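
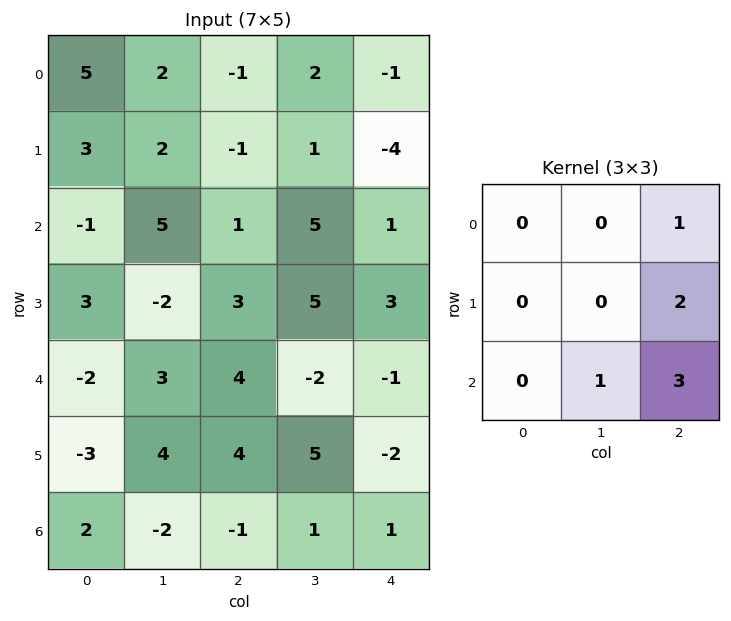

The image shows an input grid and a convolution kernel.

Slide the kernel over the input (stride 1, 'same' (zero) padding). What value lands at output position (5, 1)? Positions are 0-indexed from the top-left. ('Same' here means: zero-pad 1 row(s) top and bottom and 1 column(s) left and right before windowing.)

The receptive field on the zero-padded input at this output position is [-2 3 4 / -3 4 4 / 2 -2 -1]. Elementwise product with the kernel and sum: 4·1 + 4·2 + -2·1 + -1·3.

7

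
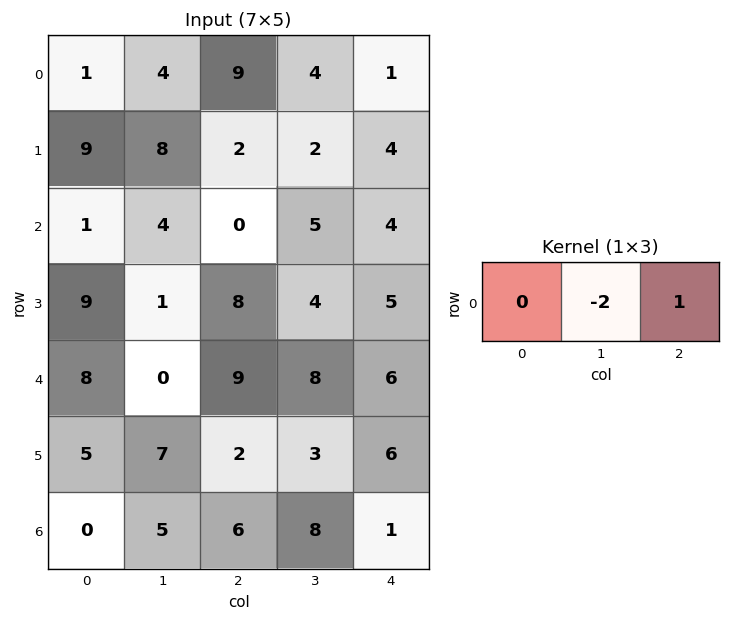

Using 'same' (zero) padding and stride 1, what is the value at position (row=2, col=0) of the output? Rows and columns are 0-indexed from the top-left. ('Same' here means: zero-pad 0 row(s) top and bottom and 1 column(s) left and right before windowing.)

2

The receptive field on the zero-padded input at this output position is [0 1 4]. Elementwise product with the kernel and sum: 1·-2 + 4·1.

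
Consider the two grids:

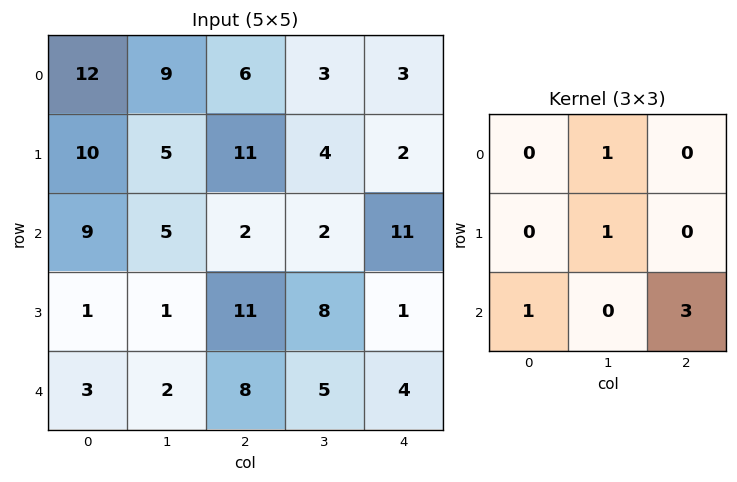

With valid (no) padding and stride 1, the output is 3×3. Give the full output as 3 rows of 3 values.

29 28 42
44 38 20
33 30 30

Output[0,0]: The receptive field on the input at this output position is [12 9 6 / 10 5 11 / 9 5 2]. Elementwise product with the kernel and sum: 9·1 + 5·1 + 9·1 + 2·3.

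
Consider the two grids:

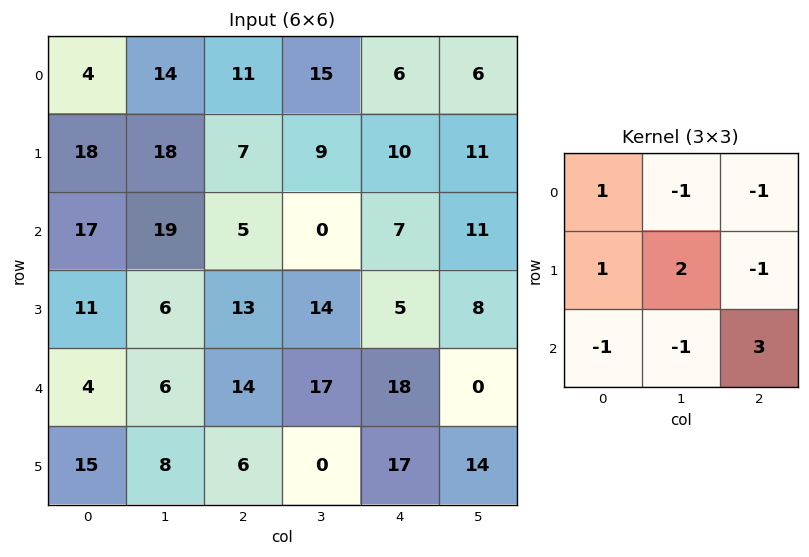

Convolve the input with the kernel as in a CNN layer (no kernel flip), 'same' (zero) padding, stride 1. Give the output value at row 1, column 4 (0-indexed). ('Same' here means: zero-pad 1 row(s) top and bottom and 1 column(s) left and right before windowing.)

47

The receptive field on the zero-padded input at this output position is [15 6 6 / 9 10 11 / 0 7 11]. Elementwise product with the kernel and sum: 15·1 + 6·-1 + 6·-1 + 9·1 + 10·2 + 11·-1 + 0·-1 + 7·-1 + 11·3.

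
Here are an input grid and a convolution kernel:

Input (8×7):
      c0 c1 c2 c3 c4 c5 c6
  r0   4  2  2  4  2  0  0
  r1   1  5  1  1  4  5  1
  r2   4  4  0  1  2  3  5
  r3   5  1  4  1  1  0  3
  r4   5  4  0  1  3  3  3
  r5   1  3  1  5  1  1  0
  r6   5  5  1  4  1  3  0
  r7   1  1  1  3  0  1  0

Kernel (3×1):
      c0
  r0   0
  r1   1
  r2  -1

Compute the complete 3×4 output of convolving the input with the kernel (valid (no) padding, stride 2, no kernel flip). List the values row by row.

Output[0,0]: The receptive field on the input at this output position is [4 / 1 / 4]. Elementwise product with the kernel and sum: 1·1 + 4·-1.
Output[0,1]: The receptive field on the input at this output position is [2 / 1 / 0]. Elementwise product with the kernel and sum: 1·1 + 0·-1.

-3 1 2 -4
0 4 -2 0
-4 0 0 0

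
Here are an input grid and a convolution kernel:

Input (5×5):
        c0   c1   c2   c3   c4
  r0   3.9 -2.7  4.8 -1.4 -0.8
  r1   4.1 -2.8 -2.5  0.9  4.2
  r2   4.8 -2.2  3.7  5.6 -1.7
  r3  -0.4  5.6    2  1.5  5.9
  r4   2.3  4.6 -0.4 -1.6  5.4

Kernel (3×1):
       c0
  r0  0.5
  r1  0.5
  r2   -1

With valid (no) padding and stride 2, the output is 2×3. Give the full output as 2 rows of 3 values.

-0.8 -2.55 3.4
-0.1 3.25 -3.3

Output[0,0]: The receptive field on the input at this output position is [3.9 / 4.1 / 4.8]. Elementwise product with the kernel and sum: 3.9·0.5 + 4.1·0.5 + 4.8·-1.
Output[0,1]: The receptive field on the input at this output position is [4.8 / -2.5 / 3.7]. Elementwise product with the kernel and sum: 4.8·0.5 + -2.5·0.5 + 3.7·-1.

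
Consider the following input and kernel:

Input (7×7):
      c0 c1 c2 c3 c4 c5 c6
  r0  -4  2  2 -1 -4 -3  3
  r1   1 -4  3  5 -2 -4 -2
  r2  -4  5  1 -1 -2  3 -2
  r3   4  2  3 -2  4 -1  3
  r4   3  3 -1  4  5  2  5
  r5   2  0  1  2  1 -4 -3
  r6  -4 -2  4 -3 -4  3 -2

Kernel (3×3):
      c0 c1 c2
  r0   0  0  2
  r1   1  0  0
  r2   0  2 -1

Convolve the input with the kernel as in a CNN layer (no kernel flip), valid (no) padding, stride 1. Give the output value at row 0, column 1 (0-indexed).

-3

The receptive field on the input at this output position is [2 2 -1 / -4 3 5 / 5 1 -1]. Elementwise product with the kernel and sum: -1·2 + -4·1 + 1·2 + -1·-1.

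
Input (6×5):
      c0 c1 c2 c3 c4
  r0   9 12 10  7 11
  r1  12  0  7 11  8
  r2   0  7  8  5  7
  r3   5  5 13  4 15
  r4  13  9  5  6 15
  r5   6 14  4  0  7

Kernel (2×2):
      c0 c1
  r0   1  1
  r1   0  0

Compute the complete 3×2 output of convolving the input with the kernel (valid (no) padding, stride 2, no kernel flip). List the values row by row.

21 17
7 13
22 11

Output[0,0]: The receptive field on the input at this output position is [9 12 / 12 0]. Elementwise product with the kernel and sum: 9·1 + 12·1.
Output[0,1]: The receptive field on the input at this output position is [10 7 / 7 11]. Elementwise product with the kernel and sum: 10·1 + 7·1.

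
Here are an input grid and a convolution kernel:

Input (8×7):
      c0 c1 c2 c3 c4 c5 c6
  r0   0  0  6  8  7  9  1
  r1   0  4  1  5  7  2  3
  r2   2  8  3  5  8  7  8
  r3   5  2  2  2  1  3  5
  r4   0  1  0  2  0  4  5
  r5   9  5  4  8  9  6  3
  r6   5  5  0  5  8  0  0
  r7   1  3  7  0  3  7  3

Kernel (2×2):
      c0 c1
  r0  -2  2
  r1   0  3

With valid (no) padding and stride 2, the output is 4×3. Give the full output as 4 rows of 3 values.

12 19 10
18 10 7
17 28 26
9 10 5

Output[0,0]: The receptive field on the input at this output position is [0 0 / 0 4]. Elementwise product with the kernel and sum: 0·-2 + 0·2 + 4·3.
Output[0,1]: The receptive field on the input at this output position is [6 8 / 1 5]. Elementwise product with the kernel and sum: 6·-2 + 8·2 + 5·3.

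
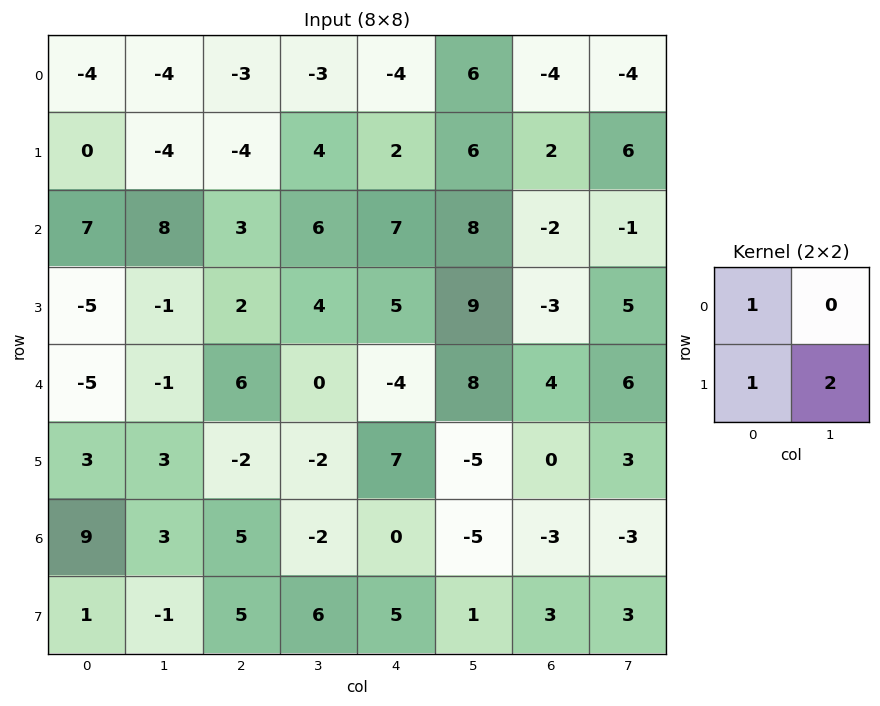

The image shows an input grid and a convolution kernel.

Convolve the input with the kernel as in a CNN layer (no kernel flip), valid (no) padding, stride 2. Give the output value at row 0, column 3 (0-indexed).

10

The receptive field on the input at this output position is [-4 -4 / 2 6]. Elementwise product with the kernel and sum: -4·1 + 2·1 + 6·2.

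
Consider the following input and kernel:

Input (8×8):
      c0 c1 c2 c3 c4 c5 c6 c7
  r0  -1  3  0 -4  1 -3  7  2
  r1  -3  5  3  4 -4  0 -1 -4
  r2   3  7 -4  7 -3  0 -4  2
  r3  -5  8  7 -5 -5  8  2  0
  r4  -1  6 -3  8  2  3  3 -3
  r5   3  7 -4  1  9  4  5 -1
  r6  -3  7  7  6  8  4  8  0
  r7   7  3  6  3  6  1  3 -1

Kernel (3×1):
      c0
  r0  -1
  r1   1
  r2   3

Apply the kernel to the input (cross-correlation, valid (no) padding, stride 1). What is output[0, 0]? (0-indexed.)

The receptive field on the input at this output position is [-1 / -3 / 3]. Elementwise product with the kernel and sum: -1·-1 + -3·1 + 3·3.

7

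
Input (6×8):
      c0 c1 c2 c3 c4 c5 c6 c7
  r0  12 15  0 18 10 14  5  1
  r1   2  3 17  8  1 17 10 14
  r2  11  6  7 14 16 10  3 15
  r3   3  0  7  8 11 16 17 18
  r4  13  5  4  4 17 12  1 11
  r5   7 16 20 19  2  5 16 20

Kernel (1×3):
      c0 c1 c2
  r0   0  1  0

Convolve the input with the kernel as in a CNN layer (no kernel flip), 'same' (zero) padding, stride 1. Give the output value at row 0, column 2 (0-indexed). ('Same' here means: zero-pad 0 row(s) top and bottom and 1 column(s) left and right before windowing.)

0

The receptive field on the zero-padded input at this output position is [15 0 18]. Elementwise product with the kernel and sum: 0·1.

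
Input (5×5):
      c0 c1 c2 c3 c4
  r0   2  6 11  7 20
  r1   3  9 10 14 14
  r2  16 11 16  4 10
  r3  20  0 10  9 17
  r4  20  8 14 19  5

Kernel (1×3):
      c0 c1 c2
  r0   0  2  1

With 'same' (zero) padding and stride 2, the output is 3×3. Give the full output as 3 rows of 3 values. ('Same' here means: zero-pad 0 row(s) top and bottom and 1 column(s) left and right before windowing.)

Output[0,0]: The receptive field on the zero-padded input at this output position is [0 2 6]. Elementwise product with the kernel and sum: 2·2 + 6·1.

10 29 40
43 36 20
48 47 10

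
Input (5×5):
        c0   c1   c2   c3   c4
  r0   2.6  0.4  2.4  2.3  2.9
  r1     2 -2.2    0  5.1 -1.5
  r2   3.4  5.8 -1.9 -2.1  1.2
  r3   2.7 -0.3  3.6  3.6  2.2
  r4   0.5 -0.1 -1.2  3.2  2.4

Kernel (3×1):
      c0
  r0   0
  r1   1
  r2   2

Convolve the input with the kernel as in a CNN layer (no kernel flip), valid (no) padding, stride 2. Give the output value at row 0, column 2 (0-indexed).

0.9

The receptive field on the input at this output position is [2.9 / -1.5 / 1.2]. Elementwise product with the kernel and sum: -1.5·1 + 1.2·2.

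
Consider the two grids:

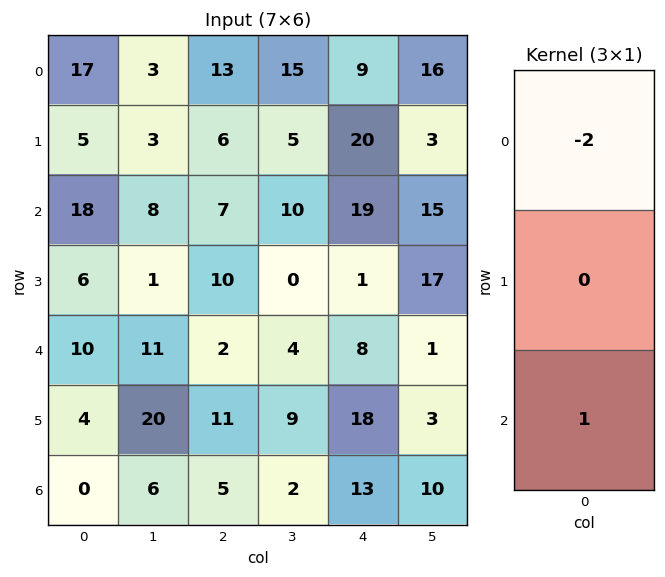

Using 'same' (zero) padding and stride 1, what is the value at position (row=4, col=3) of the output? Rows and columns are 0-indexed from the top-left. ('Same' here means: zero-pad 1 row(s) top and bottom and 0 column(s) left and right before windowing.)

The receptive field on the zero-padded input at this output position is [0 / 4 / 9]. Elementwise product with the kernel and sum: 0·-2 + 9·1.

9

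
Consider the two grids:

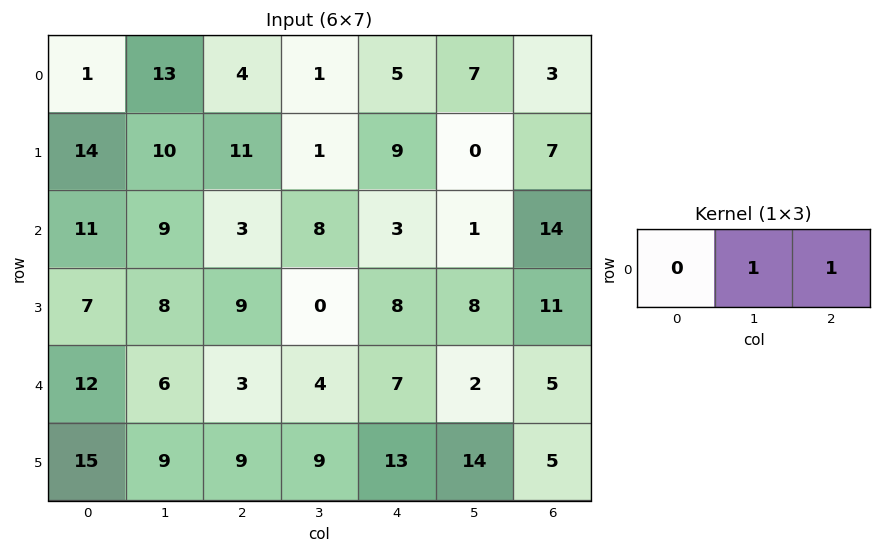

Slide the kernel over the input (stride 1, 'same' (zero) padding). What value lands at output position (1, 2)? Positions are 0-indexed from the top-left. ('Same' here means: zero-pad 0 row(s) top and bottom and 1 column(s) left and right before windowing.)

12

The receptive field on the zero-padded input at this output position is [10 11 1]. Elementwise product with the kernel and sum: 11·1 + 1·1.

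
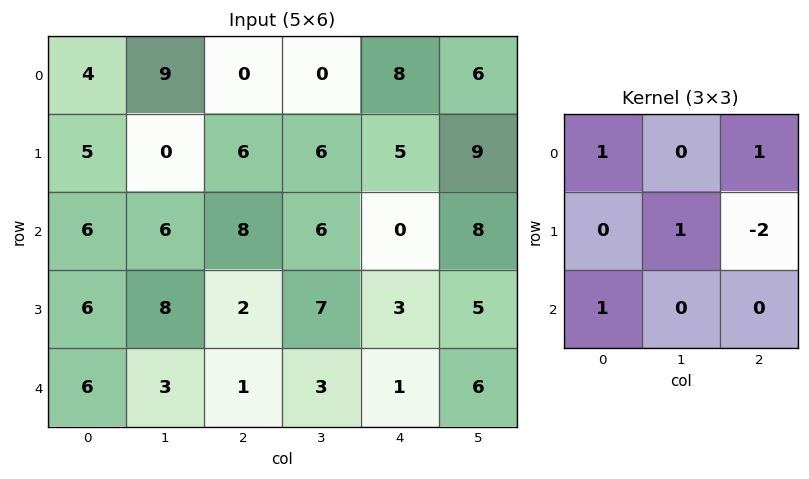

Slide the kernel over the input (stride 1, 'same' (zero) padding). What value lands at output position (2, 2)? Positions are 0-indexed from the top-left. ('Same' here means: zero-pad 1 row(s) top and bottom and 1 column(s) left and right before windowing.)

The receptive field on the zero-padded input at this output position is [0 6 6 / 6 8 6 / 8 2 7]. Elementwise product with the kernel and sum: 0·1 + 6·1 + 8·1 + 6·-2 + 8·1.

10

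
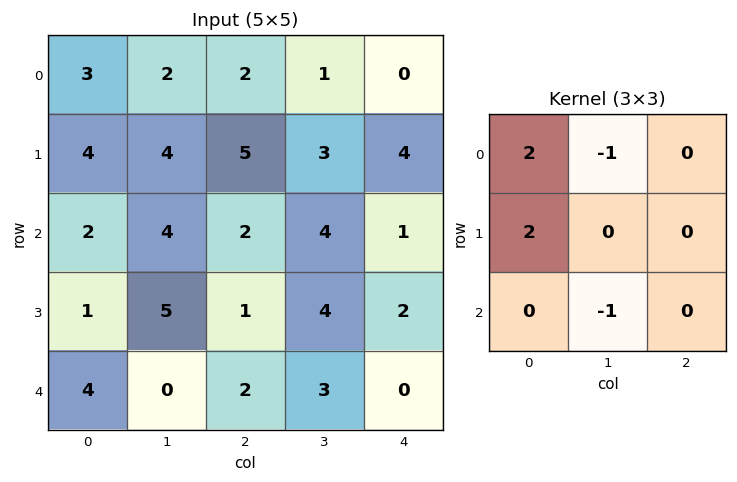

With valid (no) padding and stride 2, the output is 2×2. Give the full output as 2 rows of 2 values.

Output[0,0]: The receptive field on the input at this output position is [3 2 2 / 4 4 5 / 2 4 2]. Elementwise product with the kernel and sum: 3·2 + 2·-1 + 4·2 + 4·-1.
Output[0,1]: The receptive field on the input at this output position is [2 1 0 / 5 3 4 / 2 4 1]. Elementwise product with the kernel and sum: 2·2 + 1·-1 + 5·2 + 4·-1.

8 9
2 -1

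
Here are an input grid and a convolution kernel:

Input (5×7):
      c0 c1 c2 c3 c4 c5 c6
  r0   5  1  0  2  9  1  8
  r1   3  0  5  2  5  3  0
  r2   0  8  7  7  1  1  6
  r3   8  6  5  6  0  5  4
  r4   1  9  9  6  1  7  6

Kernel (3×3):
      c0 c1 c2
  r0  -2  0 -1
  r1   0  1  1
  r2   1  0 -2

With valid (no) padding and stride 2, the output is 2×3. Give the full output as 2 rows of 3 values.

-19 3 -34
-13 -2 -10

Output[0,0]: The receptive field on the input at this output position is [5 1 0 / 3 0 5 / 0 8 7]. Elementwise product with the kernel and sum: 5·-2 + 0·-1 + 0·1 + 5·1 + 0·1 + 7·-2.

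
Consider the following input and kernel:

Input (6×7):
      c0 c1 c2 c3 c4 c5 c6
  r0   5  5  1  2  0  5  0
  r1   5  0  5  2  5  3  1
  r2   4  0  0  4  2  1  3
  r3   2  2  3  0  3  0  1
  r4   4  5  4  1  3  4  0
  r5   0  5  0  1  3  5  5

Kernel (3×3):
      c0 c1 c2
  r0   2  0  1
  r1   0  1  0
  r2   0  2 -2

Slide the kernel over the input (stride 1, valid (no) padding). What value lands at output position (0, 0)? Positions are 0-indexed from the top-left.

The receptive field on the input at this output position is [5 5 1 / 5 0 5 / 4 0 0]. Elementwise product with the kernel and sum: 5·2 + 1·1 + 0·1 + 0·2 + 0·-2.

11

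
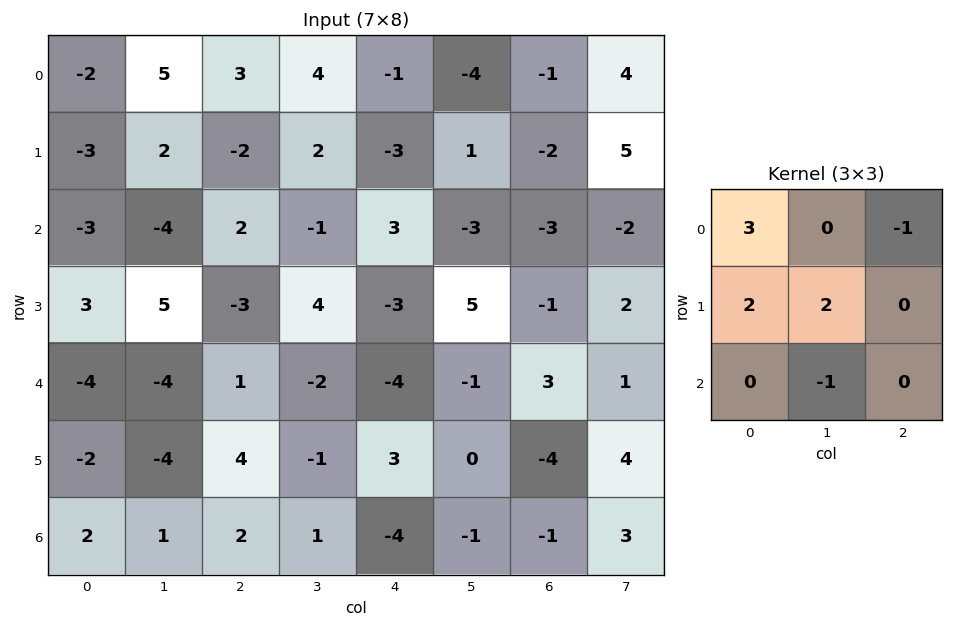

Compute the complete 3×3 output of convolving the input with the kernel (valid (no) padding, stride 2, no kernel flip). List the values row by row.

Output[0,0]: The receptive field on the input at this output position is [-2 5 3 / -3 2 -2 / -3 -4 2]. Elementwise product with the kernel and sum: -2·3 + 3·-1 + -3·2 + 2·2 + -4·-1.
Output[0,1]: The receptive field on the input at this output position is [3 4 -1 / -2 2 -3 / 2 -1 3]. Elementwise product with the kernel and sum: 3·3 + -1·-1 + -2·2 + 2·2 + -1·-1.

-7 11 -3
9 7 17
-26 12 -8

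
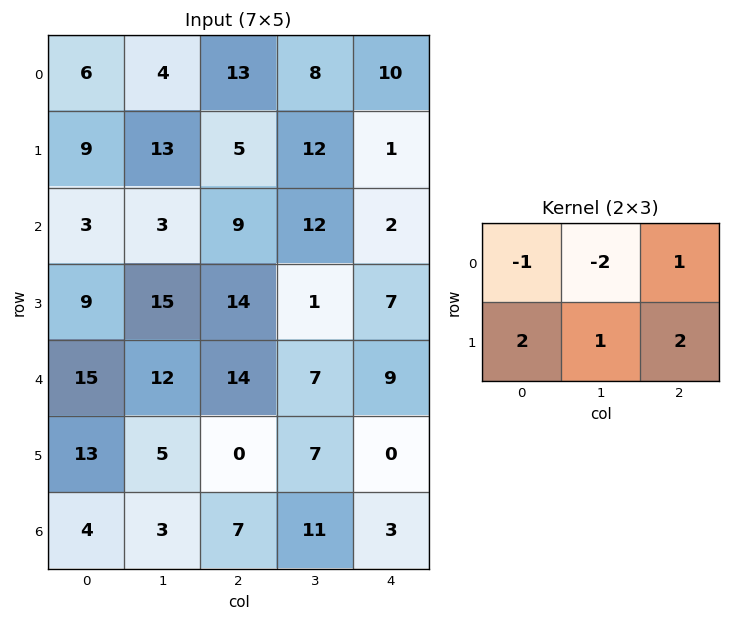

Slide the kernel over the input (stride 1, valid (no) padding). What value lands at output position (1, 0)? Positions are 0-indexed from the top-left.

-3

The receptive field on the input at this output position is [9 13 5 / 3 3 9]. Elementwise product with the kernel and sum: 9·-1 + 13·-2 + 5·1 + 3·2 + 3·1 + 9·2.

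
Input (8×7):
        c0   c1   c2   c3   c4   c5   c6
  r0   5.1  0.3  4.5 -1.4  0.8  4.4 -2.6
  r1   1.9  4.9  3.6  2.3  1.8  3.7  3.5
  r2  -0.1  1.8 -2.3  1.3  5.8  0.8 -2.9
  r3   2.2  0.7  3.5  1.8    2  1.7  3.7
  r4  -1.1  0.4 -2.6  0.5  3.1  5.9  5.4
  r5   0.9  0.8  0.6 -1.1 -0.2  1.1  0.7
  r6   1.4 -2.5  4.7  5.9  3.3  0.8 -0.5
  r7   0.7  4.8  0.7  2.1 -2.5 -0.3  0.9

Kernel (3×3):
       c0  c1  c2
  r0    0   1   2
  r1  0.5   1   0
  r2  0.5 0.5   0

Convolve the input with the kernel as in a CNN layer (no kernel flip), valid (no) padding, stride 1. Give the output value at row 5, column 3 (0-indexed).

8.05

The receptive field on the input at this output position is [-1.1 -0.2 1.1 / 5.9 3.3 0.8 / 2.1 -2.5 -0.3]. Elementwise product with the kernel and sum: -0.2·1 + 1.1·2 + 5.9·0.5 + 3.3·1 + 2.1·0.5 + -2.5·0.5.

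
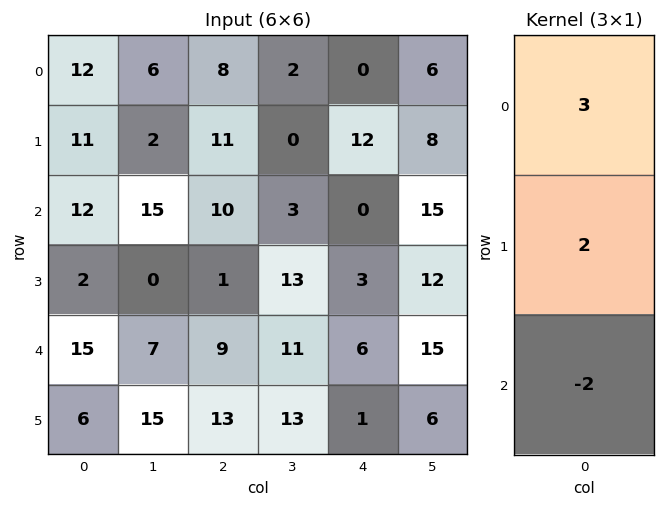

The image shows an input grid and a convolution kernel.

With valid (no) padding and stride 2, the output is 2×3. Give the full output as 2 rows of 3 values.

Output[0,0]: The receptive field on the input at this output position is [12 / 11 / 12]. Elementwise product with the kernel and sum: 12·3 + 11·2 + 12·-2.

34 26 24
10 14 -6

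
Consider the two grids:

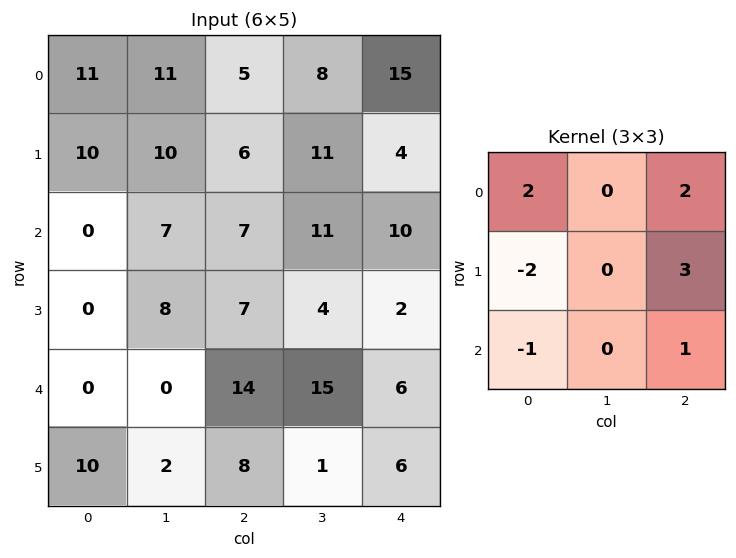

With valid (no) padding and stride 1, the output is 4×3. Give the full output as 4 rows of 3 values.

Output[0,0]: The receptive field on the input at this output position is [11 11 5 / 10 10 6 / 0 7 7]. Elementwise product with the kernel and sum: 11·2 + 5·2 + 10·-2 + 6·3 + 0·-1 + 7·1.

37 55 43
60 57 31
49 47 18
54 68 6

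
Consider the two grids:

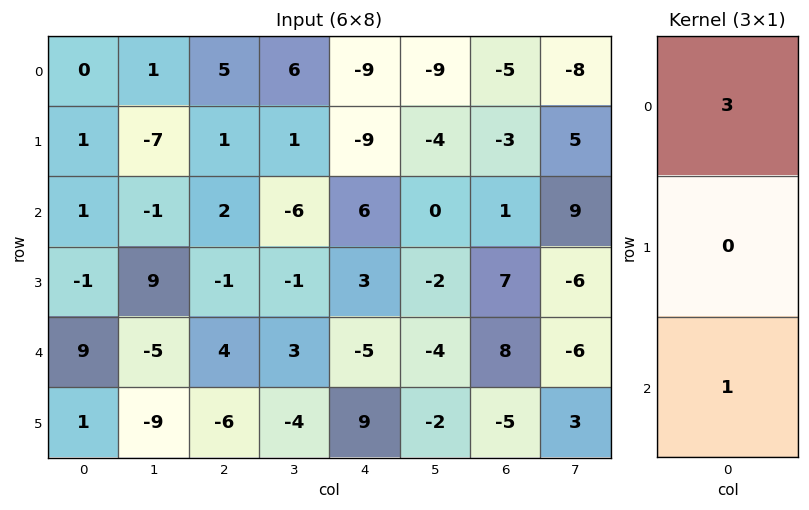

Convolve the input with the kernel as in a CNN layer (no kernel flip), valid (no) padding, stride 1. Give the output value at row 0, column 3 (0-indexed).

12

The receptive field on the input at this output position is [6 / 1 / -6]. Elementwise product with the kernel and sum: 6·3 + -6·1.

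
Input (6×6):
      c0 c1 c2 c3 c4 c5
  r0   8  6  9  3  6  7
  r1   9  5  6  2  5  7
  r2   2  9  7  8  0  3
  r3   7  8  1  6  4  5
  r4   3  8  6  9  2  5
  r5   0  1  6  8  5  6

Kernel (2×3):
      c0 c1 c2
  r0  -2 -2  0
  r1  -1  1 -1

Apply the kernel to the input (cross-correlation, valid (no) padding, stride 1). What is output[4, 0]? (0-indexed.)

-27

The receptive field on the input at this output position is [3 8 6 / 0 1 6]. Elementwise product with the kernel and sum: 3·-2 + 8·-2 + 0·-1 + 1·1 + 6·-1.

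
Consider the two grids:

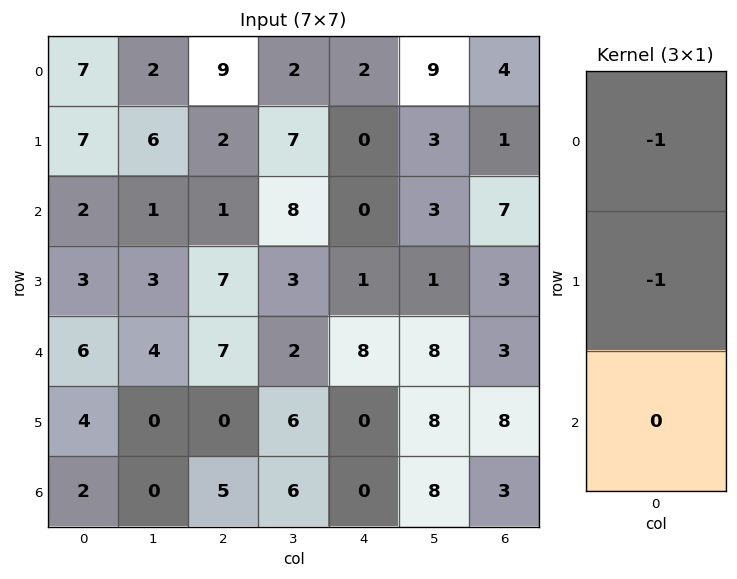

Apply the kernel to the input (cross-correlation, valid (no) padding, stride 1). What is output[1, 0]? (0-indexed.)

-9

The receptive field on the input at this output position is [7 / 2 / 3]. Elementwise product with the kernel and sum: 7·-1 + 2·-1.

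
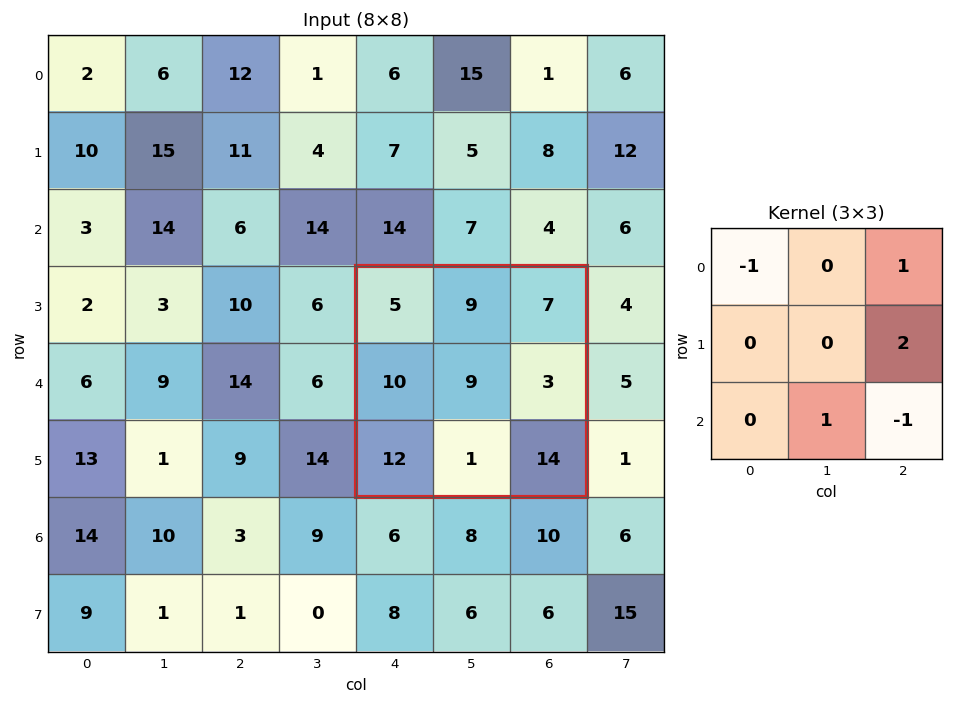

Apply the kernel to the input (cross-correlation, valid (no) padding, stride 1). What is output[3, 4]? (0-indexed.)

-5

The receptive field on the input at this output position is [5 9 7 / 10 9 3 / 12 1 14]. Elementwise product with the kernel and sum: 5·-1 + 7·1 + 3·2 + 1·1 + 14·-1.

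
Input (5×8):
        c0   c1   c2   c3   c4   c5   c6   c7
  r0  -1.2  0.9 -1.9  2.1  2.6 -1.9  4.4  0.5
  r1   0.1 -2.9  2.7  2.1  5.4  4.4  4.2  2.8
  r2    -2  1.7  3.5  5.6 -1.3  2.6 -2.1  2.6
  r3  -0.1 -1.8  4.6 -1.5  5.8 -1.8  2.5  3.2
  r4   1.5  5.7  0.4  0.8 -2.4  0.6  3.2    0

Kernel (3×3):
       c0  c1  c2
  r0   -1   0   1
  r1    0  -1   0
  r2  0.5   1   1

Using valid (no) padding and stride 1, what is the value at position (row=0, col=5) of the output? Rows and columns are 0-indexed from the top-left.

The receptive field on the input at this output position is [-1.9 4.4 0.5 / 4.4 4.2 2.8 / 2.6 -2.1 2.6]. Elementwise product with the kernel and sum: -1.9·-1 + 0.5·1 + 4.2·-1 + 2.6·0.5 + -2.1·1 + 2.6·1.

0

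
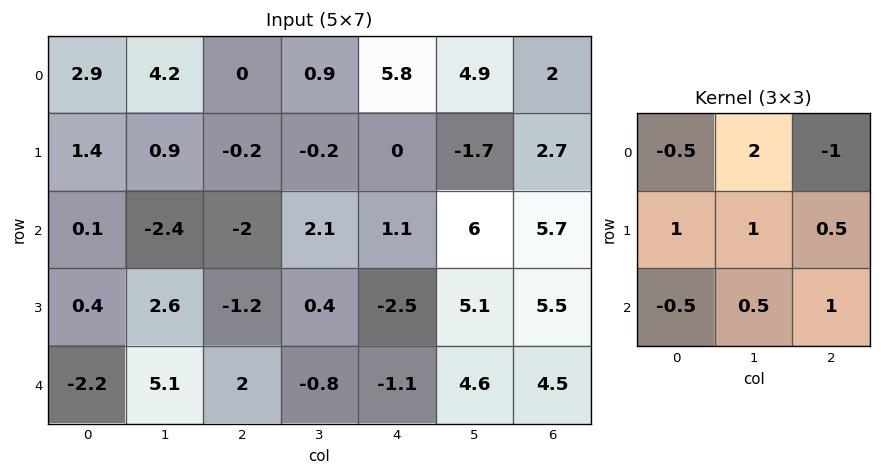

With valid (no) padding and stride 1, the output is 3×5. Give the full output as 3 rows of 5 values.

5.9 -0.1 -1.25 10.7 12.7
-2.1 -5.5 -1.35 11.65 13.15
5.2 -5.65 -0.45 0.05 18.45

Output[0,0]: The receptive field on the input at this output position is [2.9 4.2 0 / 1.4 0.9 -0.2 / 0.1 -2.4 -2]. Elementwise product with the kernel and sum: 2.9·-0.5 + 4.2·2 + 0·-1 + 1.4·1 + 0.9·1 + -0.2·0.5 + 0.1·-0.5 + -2.4·0.5 + -2·1.
Output[0,1]: The receptive field on the input at this output position is [4.2 0 0.9 / 0.9 -0.2 -0.2 / -2.4 -2 2.1]. Elementwise product with the kernel and sum: 4.2·-0.5 + 0·2 + 0.9·-1 + 0.9·1 + -0.2·1 + -0.2·0.5 + -2.4·-0.5 + -2·0.5 + 2.1·1.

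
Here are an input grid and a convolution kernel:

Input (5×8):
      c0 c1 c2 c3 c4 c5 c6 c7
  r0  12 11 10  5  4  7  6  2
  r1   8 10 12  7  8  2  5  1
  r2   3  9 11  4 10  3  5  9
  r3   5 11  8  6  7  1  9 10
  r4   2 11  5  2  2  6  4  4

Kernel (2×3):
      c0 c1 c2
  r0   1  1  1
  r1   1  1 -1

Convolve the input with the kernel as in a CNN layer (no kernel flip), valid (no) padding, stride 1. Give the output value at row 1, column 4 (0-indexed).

23

The receptive field on the input at this output position is [8 2 5 / 10 3 5]. Elementwise product with the kernel and sum: 8·1 + 2·1 + 5·1 + 10·1 + 3·1 + 5·-1.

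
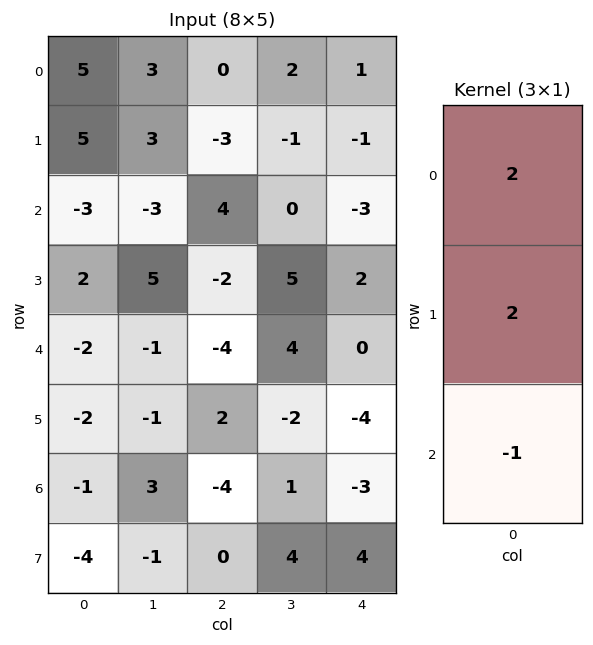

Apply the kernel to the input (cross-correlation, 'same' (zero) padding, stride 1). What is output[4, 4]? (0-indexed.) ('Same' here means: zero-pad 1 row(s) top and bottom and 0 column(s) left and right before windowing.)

The receptive field on the zero-padded input at this output position is [2 / 0 / -4]. Elementwise product with the kernel and sum: 2·2 + 0·2 + -4·-1.

8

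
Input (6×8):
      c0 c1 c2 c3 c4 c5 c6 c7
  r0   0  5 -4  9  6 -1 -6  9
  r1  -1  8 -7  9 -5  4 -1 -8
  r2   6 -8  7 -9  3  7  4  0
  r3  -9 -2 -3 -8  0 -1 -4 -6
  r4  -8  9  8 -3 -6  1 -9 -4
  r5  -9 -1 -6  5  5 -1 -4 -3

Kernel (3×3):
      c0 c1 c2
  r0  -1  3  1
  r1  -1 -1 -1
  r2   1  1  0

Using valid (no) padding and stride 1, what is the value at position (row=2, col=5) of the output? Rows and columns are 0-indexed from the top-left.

The receptive field on the input at this output position is [7 4 0 / -1 -4 -6 / 1 -9 -4]. Elementwise product with the kernel and sum: 7·-1 + 4·3 + 0·1 + -1·-1 + -4·-1 + -6·-1 + 1·1 + -9·1.

8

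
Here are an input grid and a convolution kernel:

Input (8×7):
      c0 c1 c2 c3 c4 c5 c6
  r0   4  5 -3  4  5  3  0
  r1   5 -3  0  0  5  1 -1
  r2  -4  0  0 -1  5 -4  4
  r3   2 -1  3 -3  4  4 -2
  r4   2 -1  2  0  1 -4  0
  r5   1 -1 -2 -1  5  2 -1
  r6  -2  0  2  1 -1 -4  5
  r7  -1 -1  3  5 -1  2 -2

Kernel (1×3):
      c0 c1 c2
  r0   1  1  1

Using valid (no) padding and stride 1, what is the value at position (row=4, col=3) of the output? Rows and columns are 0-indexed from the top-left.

The receptive field on the input at this output position is [0 1 -4]. Elementwise product with the kernel and sum: 0·1 + 1·1 + -4·1.

-3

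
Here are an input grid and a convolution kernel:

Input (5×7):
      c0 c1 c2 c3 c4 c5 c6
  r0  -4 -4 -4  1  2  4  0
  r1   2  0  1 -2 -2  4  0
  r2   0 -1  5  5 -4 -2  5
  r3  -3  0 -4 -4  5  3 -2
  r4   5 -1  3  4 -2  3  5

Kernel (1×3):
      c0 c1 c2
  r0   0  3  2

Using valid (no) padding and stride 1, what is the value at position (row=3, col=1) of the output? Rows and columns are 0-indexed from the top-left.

The receptive field on the input at this output position is [0 -4 -4]. Elementwise product with the kernel and sum: -4·3 + -4·2.

-20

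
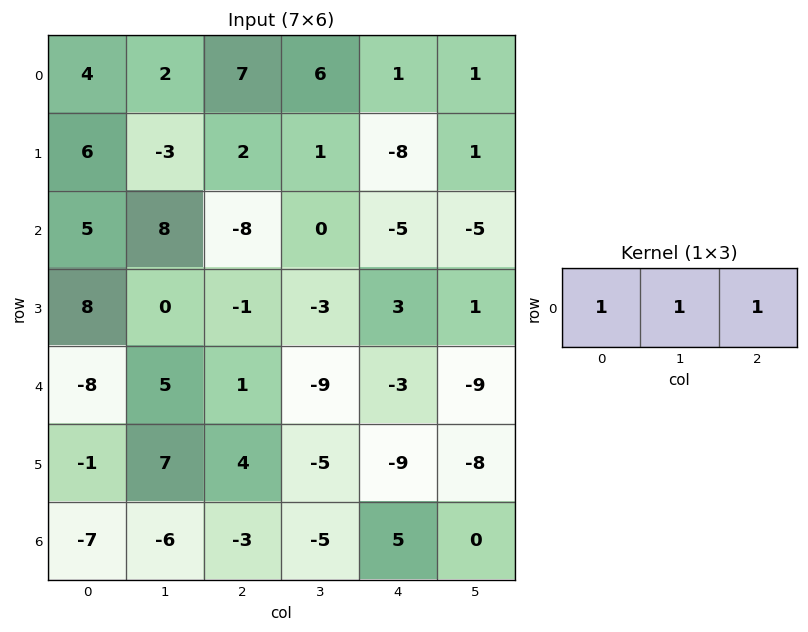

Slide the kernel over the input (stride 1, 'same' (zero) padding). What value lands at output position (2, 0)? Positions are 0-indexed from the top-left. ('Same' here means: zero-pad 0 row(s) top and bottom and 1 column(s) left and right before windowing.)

The receptive field on the zero-padded input at this output position is [0 5 8]. Elementwise product with the kernel and sum: 0·1 + 5·1 + 8·1.

13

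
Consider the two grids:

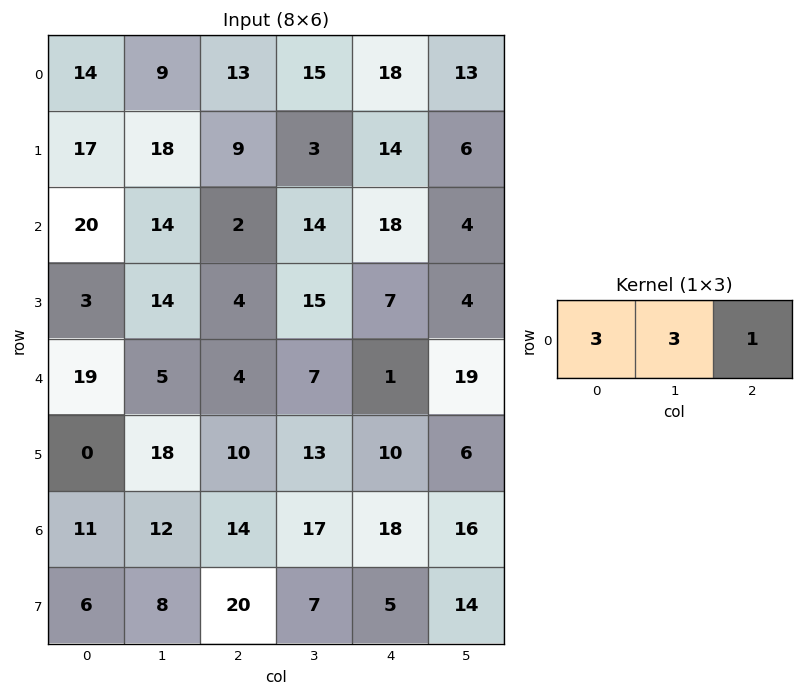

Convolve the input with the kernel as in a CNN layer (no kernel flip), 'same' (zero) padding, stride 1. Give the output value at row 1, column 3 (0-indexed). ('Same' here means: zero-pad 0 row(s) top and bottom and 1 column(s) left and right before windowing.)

50

The receptive field on the zero-padded input at this output position is [9 3 14]. Elementwise product with the kernel and sum: 9·3 + 3·3 + 14·1.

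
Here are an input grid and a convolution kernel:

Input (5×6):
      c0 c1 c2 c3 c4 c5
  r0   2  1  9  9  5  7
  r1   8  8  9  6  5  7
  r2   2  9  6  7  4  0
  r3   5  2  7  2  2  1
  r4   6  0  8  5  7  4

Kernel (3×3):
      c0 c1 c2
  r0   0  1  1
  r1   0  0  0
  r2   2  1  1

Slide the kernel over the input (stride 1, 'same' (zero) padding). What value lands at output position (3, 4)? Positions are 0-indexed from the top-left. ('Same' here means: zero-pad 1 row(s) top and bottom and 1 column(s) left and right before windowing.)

The receptive field on the zero-padded input at this output position is [7 4 0 / 2 2 1 / 5 7 4]. Elementwise product with the kernel and sum: 4·1 + 0·1 + 5·2 + 7·1 + 4·1.

25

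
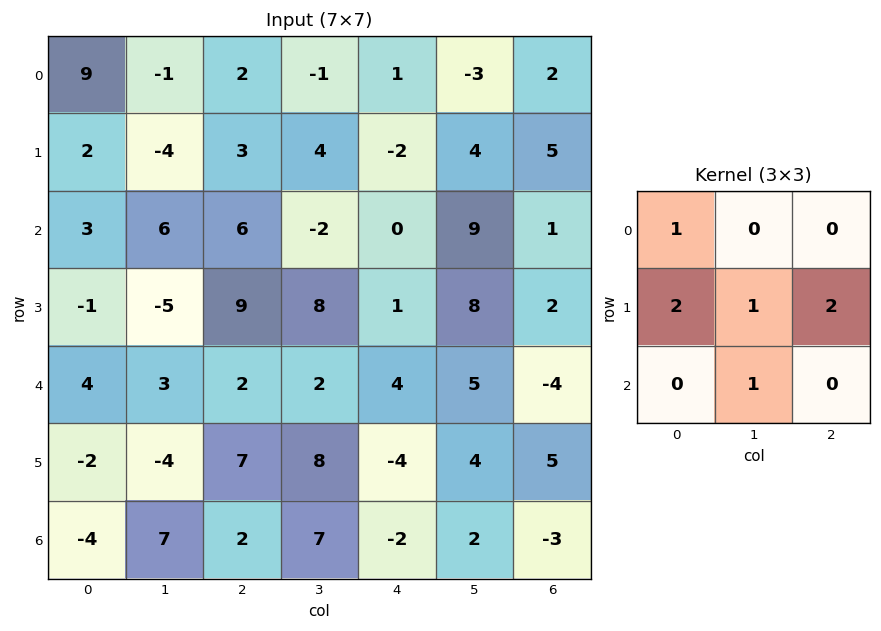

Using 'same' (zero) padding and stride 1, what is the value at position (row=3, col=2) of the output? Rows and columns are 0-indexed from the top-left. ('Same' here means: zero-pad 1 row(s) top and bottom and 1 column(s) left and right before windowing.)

The receptive field on the zero-padded input at this output position is [6 6 -2 / -5 9 8 / 3 2 2]. Elementwise product with the kernel and sum: 6·1 + -5·2 + 9·1 + 8·2 + 2·1.

23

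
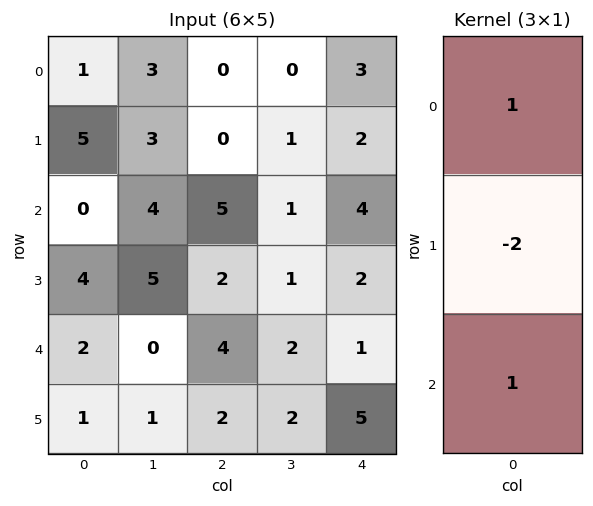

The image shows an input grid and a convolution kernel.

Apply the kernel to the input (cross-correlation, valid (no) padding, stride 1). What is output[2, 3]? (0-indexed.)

1

The receptive field on the input at this output position is [1 / 1 / 2]. Elementwise product with the kernel and sum: 1·1 + 1·-2 + 2·1.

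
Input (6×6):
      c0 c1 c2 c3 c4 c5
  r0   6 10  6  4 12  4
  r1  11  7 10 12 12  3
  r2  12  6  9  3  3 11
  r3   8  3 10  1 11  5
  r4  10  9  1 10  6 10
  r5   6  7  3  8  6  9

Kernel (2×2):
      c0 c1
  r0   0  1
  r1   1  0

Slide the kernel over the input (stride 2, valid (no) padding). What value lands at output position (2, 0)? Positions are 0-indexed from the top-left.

The receptive field on the input at this output position is [10 9 / 6 7]. Elementwise product with the kernel and sum: 9·1 + 6·1.

15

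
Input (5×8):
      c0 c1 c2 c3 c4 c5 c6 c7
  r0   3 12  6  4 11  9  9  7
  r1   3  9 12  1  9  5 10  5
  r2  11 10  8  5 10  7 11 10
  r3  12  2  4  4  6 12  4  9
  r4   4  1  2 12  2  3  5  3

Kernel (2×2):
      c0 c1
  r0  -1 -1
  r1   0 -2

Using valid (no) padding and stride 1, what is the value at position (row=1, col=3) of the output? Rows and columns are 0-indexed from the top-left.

The receptive field on the input at this output position is [1 9 / 5 10]. Elementwise product with the kernel and sum: 1·-1 + 9·-1 + 10·-2.

-30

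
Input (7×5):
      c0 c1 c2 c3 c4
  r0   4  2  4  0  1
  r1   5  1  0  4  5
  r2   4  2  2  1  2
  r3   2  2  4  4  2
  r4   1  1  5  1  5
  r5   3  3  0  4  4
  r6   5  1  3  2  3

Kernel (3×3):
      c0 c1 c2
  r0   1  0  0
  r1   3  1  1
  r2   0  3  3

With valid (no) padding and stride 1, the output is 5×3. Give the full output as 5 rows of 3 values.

Output[0,0]: The receptive field on the input at this output position is [4 2 4 / 5 1 0 / 4 2 2]. Elementwise product with the kernel and sum: 4·1 + 5·3 + 1·1 + 0·1 + 2·3 + 2·3.
Output[0,1]: The receptive field on the input at this output position is [2 4 0 / 1 0 4 / 2 2 1]. Elementwise product with the kernel and sum: 2·1 + 1·3 + 0·1 + 4·1 + 2·3 + 1·3.

32 18 22
39 34 27
34 34 38
20 23 49
25 29 28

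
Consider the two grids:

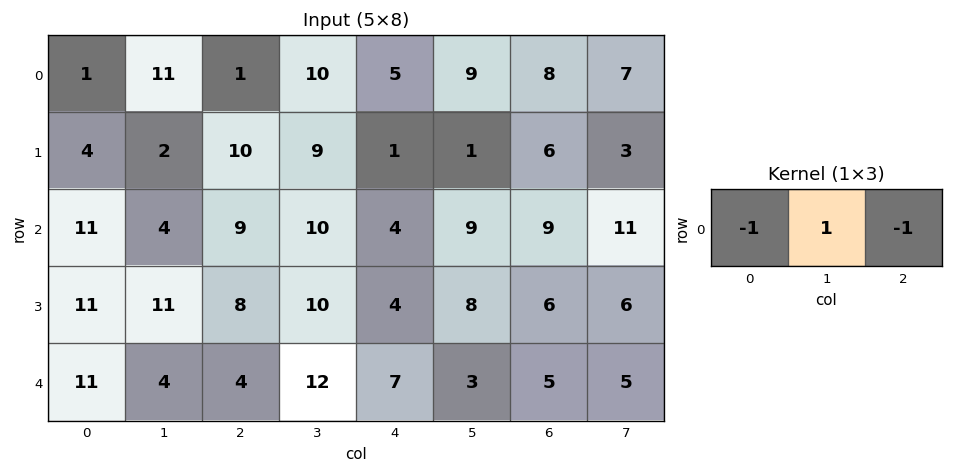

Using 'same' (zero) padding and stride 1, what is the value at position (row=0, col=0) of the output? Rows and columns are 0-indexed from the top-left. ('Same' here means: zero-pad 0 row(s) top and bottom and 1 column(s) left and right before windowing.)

The receptive field on the zero-padded input at this output position is [0 1 11]. Elementwise product with the kernel and sum: 0·-1 + 1·1 + 11·-1.

-10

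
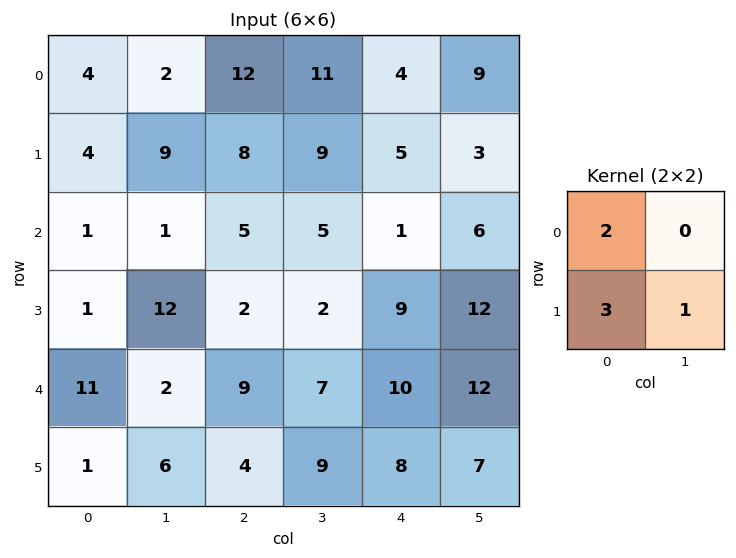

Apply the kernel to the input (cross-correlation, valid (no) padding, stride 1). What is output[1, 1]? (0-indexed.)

26

The receptive field on the input at this output position is [9 8 / 1 5]. Elementwise product with the kernel and sum: 9·2 + 1·3 + 5·1.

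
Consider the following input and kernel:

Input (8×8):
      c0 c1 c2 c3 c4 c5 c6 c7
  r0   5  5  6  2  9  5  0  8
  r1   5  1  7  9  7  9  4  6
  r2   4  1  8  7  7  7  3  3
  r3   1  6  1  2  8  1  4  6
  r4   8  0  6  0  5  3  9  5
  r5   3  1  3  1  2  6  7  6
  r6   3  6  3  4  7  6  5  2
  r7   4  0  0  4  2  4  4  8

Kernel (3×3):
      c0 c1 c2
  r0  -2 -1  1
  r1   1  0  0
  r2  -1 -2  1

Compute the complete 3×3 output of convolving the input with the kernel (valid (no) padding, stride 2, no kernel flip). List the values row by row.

Output[0,0]: The receptive field on the input at this output position is [5 5 6 / 5 1 7 / 4 1 8]. Elementwise product with the kernel and sum: 5·-2 + 5·-1 + 6·1 + 5·1 + 4·-1 + 1·-2 + 8·1.

-2 -13 -34
-2 -16 -12
-19 -8 -16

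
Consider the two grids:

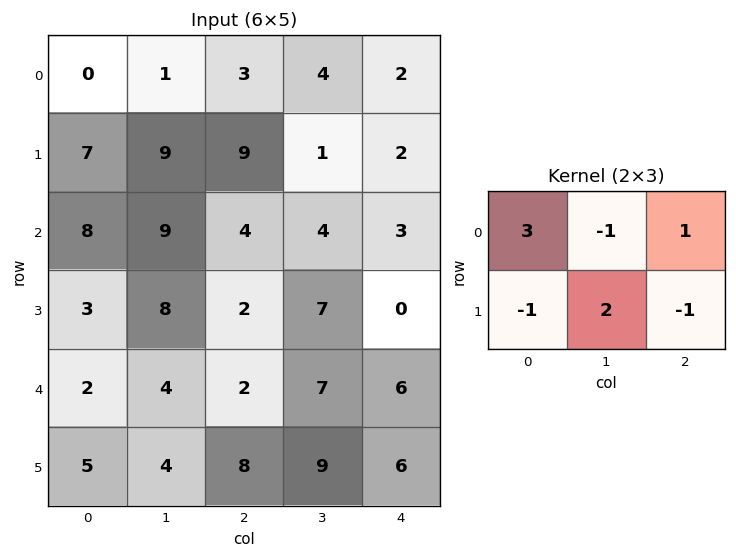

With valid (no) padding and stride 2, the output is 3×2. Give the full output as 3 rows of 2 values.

Output[0,0]: The receptive field on the input at this output position is [0 1 3 / 7 9 9]. Elementwise product with the kernel and sum: 0·3 + 1·-1 + 3·1 + 7·-1 + 9·2 + 9·-1.

4 -2
30 23
-1 9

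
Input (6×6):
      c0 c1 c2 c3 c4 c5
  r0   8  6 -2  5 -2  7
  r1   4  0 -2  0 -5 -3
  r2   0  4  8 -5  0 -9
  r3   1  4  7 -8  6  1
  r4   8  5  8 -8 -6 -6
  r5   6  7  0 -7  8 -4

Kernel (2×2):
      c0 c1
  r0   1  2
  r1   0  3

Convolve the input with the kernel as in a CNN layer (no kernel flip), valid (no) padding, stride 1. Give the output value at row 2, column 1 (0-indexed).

The receptive field on the input at this output position is [4 8 / 4 7]. Elementwise product with the kernel and sum: 4·1 + 8·2 + 7·3.

41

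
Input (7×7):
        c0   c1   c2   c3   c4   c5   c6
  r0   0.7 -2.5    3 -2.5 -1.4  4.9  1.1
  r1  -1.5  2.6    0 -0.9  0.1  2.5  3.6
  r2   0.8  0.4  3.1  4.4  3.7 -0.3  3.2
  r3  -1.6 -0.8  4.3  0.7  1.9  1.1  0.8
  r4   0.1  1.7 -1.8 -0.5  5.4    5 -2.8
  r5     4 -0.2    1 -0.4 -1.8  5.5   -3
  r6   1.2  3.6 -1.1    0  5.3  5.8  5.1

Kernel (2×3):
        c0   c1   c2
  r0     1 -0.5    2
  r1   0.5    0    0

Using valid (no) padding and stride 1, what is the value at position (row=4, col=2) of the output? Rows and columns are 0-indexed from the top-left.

The receptive field on the input at this output position is [-1.8 -0.5 5.4 / 1 -0.4 -1.8]. Elementwise product with the kernel and sum: -1.8·1 + -0.5·-0.5 + 5.4·2 + 1·0.5.

9.75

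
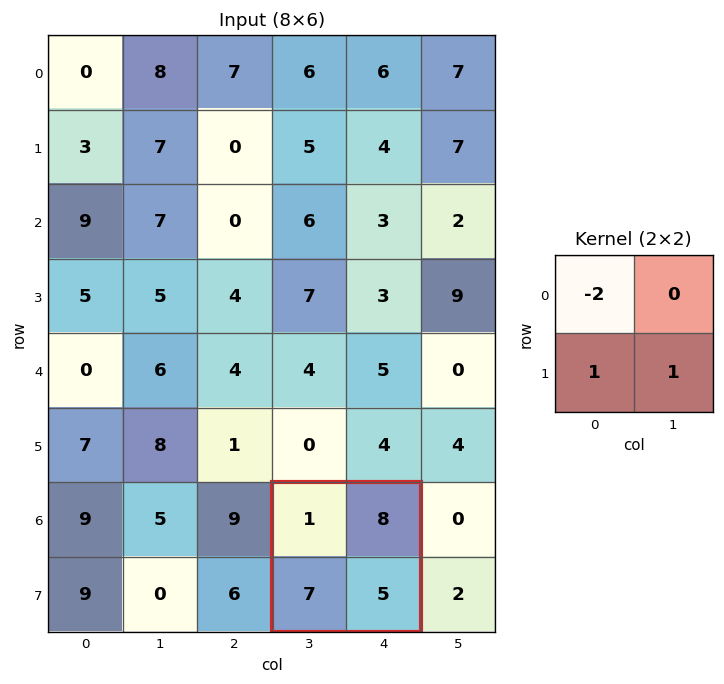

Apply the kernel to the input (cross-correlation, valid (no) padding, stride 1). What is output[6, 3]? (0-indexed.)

The receptive field on the input at this output position is [1 8 / 7 5]. Elementwise product with the kernel and sum: 1·-2 + 7·1 + 5·1.

10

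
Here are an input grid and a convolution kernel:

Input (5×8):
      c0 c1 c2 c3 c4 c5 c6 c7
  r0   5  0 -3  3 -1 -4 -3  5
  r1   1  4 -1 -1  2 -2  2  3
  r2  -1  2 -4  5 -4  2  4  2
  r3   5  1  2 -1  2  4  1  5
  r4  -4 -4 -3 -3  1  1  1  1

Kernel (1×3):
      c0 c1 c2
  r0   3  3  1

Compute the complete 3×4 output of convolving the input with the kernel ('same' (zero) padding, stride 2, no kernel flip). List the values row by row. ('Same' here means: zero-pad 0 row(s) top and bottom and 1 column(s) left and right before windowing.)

Output[0,0]: The receptive field on the zero-padded input at this output position is [0 5 0]. Elementwise product with the kernel and sum: 0·3 + 5·3 + 0·1.
Output[0,1]: The receptive field on the zero-padded input at this output position is [0 -3 3]. Elementwise product with the kernel and sum: 0·3 + -3·3 + 3·1.

15 -6 2 -16
-1 -1 5 20
-16 -24 -5 7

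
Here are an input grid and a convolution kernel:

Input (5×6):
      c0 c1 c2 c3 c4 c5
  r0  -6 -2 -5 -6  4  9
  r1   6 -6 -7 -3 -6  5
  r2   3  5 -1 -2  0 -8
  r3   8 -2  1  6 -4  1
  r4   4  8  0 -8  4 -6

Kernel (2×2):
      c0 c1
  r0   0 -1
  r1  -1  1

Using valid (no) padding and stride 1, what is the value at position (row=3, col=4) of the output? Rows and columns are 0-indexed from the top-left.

-11

The receptive field on the input at this output position is [-4 1 / 4 -6]. Elementwise product with the kernel and sum: 1·-1 + 4·-1 + -6·1.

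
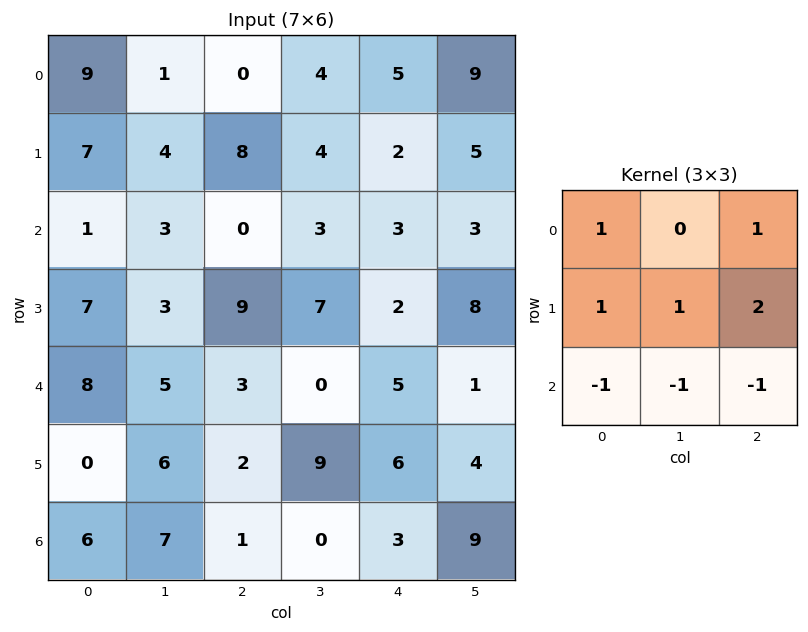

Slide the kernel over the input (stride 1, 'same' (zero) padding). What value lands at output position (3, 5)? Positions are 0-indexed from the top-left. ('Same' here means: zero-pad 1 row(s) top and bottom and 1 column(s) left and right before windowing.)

The receptive field on the zero-padded input at this output position is [3 3 0 / 2 8 0 / 5 1 0]. Elementwise product with the kernel and sum: 3·1 + 0·1 + 2·1 + 8·1 + 0·2 + 5·-1 + 1·-1 + 0·-1.

7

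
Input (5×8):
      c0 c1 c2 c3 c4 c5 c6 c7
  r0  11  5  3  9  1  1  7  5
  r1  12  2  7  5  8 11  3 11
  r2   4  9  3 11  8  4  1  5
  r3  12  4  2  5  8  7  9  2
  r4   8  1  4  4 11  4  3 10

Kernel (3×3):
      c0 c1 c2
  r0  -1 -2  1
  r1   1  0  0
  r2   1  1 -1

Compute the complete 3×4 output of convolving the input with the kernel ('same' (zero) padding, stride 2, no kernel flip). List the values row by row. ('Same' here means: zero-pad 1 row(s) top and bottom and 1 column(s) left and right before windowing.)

Output[0,0]: The receptive field on the zero-padded input at this output position is [0 0 0 / 0 11 5 / 0 12 2]. Elementwise product with the kernel and sum: 0·-1 + 0·-2 + 0·1 + 0·1 + 0·1 + 12·1 + 2·-1.

10 9 11 4
-14 -1 7 12
-20 -2 -10 -19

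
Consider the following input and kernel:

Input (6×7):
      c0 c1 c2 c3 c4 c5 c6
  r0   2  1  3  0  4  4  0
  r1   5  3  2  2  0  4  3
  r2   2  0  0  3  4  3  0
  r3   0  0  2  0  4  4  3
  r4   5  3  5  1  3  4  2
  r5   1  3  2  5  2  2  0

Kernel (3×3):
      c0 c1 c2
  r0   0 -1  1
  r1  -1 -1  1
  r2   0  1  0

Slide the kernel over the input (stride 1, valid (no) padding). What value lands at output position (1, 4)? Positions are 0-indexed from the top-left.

The receptive field on the input at this output position is [0 4 3 / 4 3 0 / 4 4 3]. Elementwise product with the kernel and sum: 4·-1 + 3·1 + 4·-1 + 3·-1 + 0·1 + 4·1.

-4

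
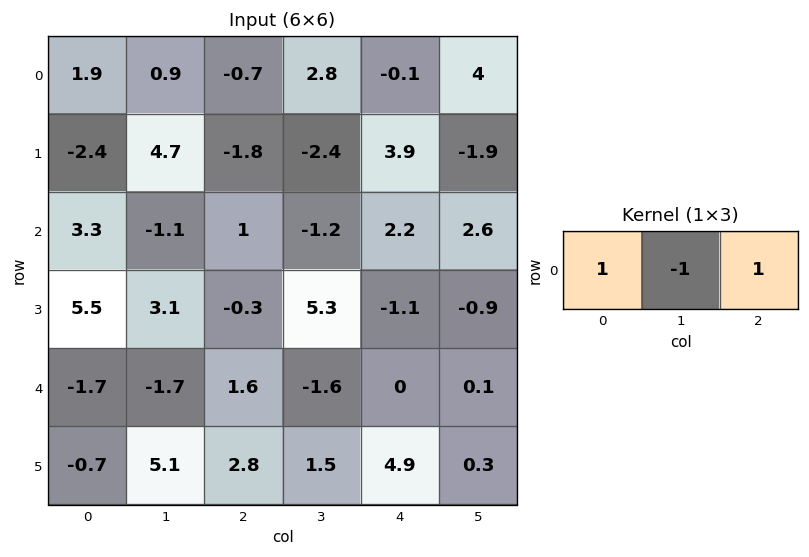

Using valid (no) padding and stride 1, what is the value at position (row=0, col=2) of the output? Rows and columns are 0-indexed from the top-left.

-3.6

The receptive field on the input at this output position is [-0.7 2.8 -0.1]. Elementwise product with the kernel and sum: -0.7·1 + 2.8·-1 + -0.1·1.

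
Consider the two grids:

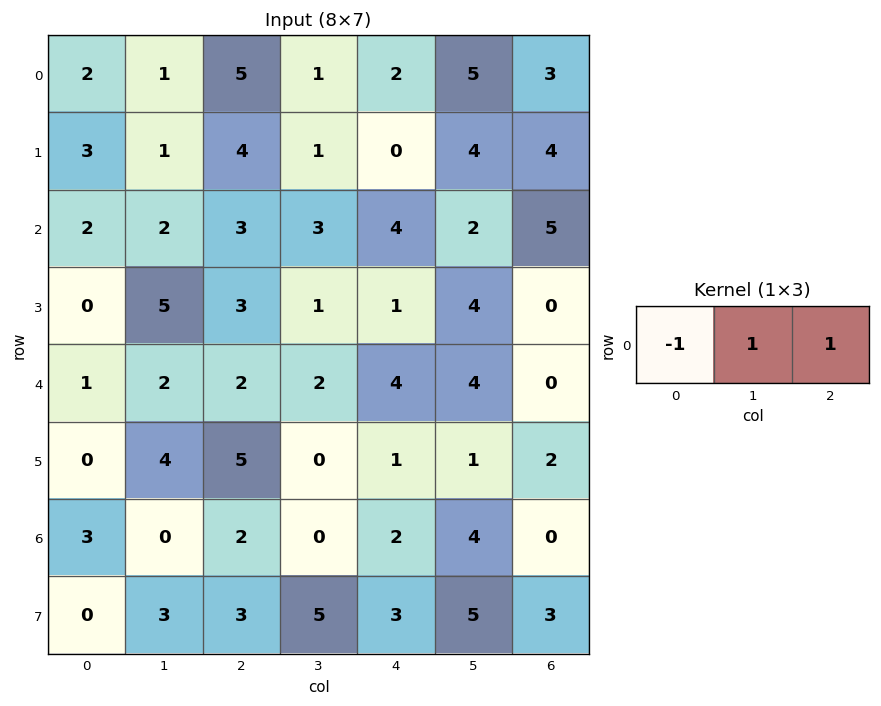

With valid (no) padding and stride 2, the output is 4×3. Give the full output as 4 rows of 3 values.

Output[0,0]: The receptive field on the input at this output position is [2 1 5]. Elementwise product with the kernel and sum: 2·-1 + 1·1 + 5·1.

4 -2 6
3 4 3
3 4 0
-1 0 2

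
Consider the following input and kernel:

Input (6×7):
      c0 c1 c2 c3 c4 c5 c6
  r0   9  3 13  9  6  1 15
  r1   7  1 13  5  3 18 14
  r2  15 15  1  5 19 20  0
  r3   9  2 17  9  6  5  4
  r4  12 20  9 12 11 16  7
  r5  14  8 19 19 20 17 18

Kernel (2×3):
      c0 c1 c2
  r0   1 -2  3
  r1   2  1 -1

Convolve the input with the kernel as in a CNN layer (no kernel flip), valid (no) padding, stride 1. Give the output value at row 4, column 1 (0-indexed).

The receptive field on the input at this output position is [20 9 12 / 8 19 19]. Elementwise product with the kernel and sum: 20·1 + 9·-2 + 12·3 + 8·2 + 19·1 + 19·-1.

54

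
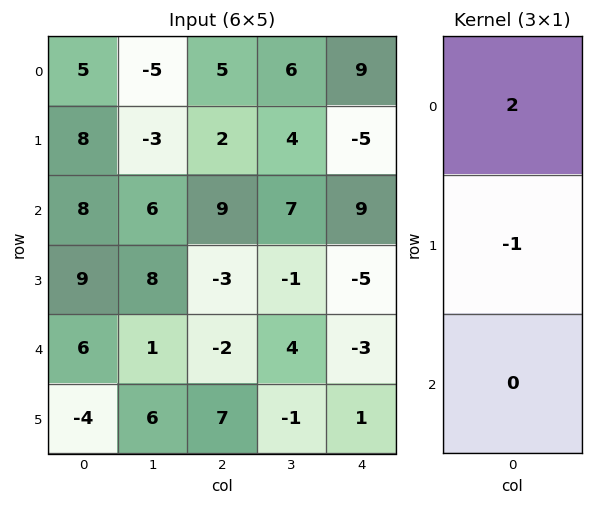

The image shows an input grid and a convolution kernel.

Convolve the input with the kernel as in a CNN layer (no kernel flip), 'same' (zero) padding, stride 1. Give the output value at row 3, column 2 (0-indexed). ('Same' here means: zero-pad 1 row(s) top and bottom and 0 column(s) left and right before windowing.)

The receptive field on the zero-padded input at this output position is [9 / -3 / -2]. Elementwise product with the kernel and sum: 9·2 + -3·-1.

21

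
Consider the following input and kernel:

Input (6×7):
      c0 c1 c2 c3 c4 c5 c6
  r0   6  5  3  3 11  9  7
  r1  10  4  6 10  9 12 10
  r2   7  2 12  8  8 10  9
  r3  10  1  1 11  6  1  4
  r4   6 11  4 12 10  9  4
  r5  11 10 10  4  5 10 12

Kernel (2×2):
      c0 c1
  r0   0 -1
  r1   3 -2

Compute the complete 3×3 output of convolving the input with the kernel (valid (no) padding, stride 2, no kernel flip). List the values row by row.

Output[0,0]: The receptive field on the input at this output position is [6 5 / 10 4]. Elementwise product with the kernel and sum: 5·-1 + 10·3 + 4·-2.

17 -5 -6
26 -27 6
2 10 -14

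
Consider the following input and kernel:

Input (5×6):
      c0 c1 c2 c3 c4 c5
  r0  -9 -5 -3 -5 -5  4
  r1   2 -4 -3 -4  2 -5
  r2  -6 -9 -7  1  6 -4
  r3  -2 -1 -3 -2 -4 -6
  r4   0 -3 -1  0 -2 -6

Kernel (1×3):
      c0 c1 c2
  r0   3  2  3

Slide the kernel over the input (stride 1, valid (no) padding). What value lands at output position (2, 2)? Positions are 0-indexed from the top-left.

-1

The receptive field on the input at this output position is [-7 1 6]. Elementwise product with the kernel and sum: -7·3 + 1·2 + 6·3.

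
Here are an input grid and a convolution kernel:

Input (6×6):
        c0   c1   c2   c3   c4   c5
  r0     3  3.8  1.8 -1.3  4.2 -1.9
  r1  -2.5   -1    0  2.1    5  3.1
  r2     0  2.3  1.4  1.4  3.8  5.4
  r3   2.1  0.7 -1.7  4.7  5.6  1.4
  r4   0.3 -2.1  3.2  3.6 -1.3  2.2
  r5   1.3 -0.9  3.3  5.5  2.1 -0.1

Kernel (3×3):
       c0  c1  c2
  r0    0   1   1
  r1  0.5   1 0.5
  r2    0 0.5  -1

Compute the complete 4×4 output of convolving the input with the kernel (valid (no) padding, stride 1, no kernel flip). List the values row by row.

3.1 0.35 4.4 6.4
4.05 -0.2 7.85 16.7
0.35 1.8 14.95 15
-5.1 3.1 15.5 9.75

Output[0,0]: The receptive field on the input at this output position is [3 3.8 1.8 / -2.5 -1 0 / 0 2.3 1.4]. Elementwise product with the kernel and sum: 3.8·1 + 1.8·1 + -2.5·0.5 + -1·1 + 0·0.5 + 2.3·0.5 + 1.4·-1.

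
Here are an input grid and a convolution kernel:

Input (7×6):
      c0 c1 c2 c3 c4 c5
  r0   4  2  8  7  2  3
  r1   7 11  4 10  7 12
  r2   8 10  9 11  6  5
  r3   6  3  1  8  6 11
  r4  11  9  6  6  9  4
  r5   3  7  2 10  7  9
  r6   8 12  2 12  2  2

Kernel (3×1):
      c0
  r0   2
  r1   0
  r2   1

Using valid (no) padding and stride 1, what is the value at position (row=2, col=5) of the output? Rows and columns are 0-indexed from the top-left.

The receptive field on the input at this output position is [5 / 11 / 4]. Elementwise product with the kernel and sum: 5·2 + 4·1.

14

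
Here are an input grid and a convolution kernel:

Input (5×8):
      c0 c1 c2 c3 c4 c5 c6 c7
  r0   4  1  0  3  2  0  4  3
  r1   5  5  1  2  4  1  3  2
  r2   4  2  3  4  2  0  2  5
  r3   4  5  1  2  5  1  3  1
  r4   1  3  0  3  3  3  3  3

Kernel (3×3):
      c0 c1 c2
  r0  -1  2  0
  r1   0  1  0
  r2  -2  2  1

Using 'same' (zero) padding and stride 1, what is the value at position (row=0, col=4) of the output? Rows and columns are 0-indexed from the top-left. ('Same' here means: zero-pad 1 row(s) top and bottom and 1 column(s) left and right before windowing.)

The receptive field on the zero-padded input at this output position is [0 0 0 / 3 2 0 / 2 4 1]. Elementwise product with the kernel and sum: 0·-1 + 0·2 + 2·1 + 2·-2 + 4·2 + 1·1.

7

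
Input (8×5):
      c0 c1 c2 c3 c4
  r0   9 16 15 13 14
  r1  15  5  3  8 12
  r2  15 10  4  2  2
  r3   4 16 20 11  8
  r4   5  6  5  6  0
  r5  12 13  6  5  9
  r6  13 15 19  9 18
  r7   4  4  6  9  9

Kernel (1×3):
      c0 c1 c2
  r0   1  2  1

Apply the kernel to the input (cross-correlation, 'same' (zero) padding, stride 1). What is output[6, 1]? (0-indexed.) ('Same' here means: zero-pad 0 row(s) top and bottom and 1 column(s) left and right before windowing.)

The receptive field on the zero-padded input at this output position is [13 15 19]. Elementwise product with the kernel and sum: 13·1 + 15·2 + 19·1.

62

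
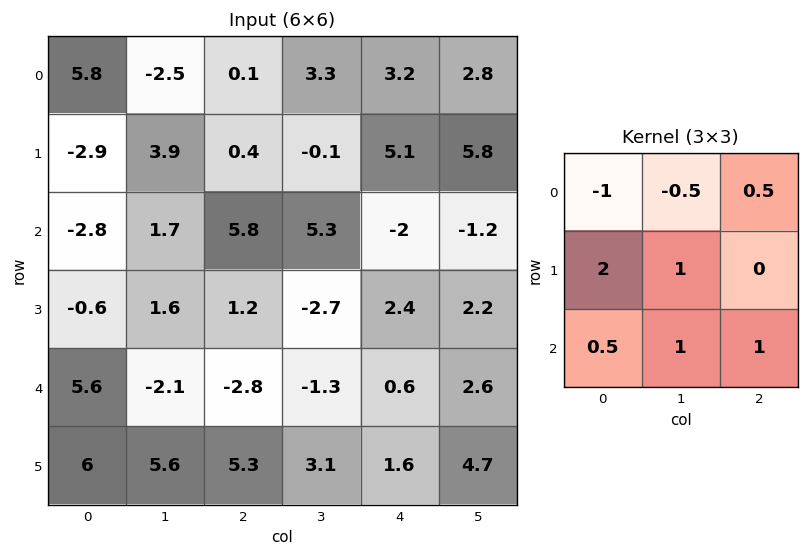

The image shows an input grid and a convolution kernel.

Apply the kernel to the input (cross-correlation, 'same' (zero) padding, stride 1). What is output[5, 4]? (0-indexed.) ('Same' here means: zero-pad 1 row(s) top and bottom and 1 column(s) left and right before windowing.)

10.1

The receptive field on the zero-padded input at this output position is [-1.3 0.6 2.6 / 3.1 1.6 4.7 / 0 0 0]. Elementwise product with the kernel and sum: -1.3·-1 + 0.6·-0.5 + 2.6·0.5 + 3.1·2 + 1.6·1 + 0·0.5 + 0·1 + 0·1.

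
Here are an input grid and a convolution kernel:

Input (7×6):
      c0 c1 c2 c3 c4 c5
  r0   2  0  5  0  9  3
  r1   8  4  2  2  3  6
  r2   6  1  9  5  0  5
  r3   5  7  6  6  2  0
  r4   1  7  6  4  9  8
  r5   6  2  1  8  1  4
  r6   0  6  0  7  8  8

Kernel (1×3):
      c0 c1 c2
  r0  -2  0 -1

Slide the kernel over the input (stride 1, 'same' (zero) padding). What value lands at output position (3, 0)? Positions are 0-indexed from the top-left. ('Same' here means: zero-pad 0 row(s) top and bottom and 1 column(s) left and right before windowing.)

The receptive field on the zero-padded input at this output position is [0 5 7]. Elementwise product with the kernel and sum: 0·-2 + 7·-1.

-7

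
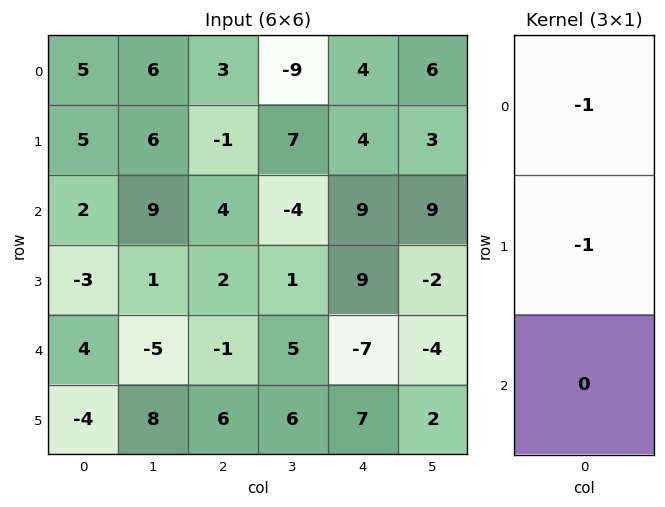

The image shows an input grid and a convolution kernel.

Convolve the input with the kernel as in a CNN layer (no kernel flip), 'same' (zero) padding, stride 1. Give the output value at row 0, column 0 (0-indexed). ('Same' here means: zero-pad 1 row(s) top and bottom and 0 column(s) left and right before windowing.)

-5

The receptive field on the zero-padded input at this output position is [0 / 5 / 5]. Elementwise product with the kernel and sum: 0·-1 + 5·-1.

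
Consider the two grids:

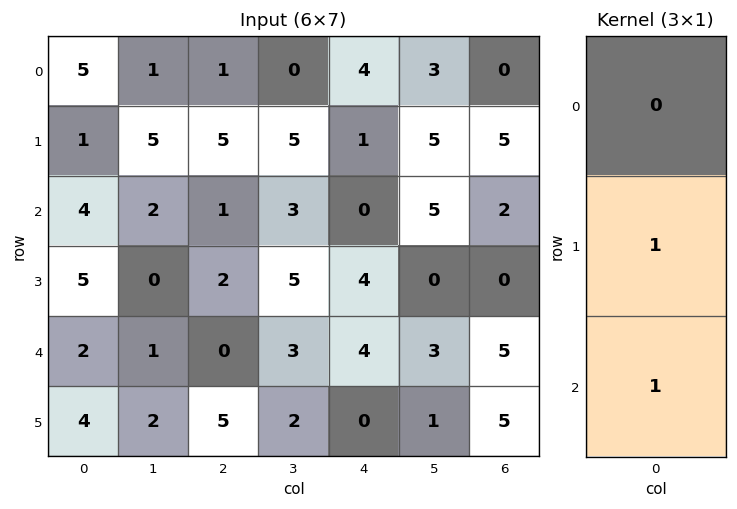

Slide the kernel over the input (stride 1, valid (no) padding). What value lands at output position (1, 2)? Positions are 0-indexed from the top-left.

3

The receptive field on the input at this output position is [5 / 1 / 2]. Elementwise product with the kernel and sum: 1·1 + 2·1.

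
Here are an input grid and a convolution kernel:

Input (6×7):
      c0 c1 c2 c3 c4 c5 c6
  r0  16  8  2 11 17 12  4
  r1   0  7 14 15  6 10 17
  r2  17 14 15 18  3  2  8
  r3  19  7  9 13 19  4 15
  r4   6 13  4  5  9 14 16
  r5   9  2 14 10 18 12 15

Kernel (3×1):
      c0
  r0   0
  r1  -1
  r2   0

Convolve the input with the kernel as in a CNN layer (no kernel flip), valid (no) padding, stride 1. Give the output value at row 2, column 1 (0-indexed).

-7

The receptive field on the input at this output position is [14 / 7 / 13]. Elementwise product with the kernel and sum: 7·-1.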